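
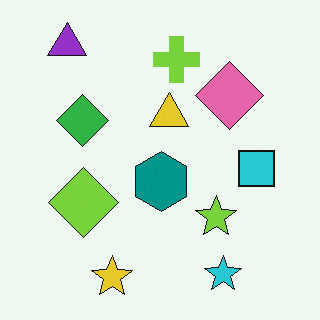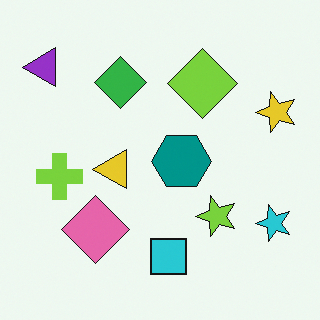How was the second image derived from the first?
The transformation is: transposed (reflected across the top-left ↔ bottom-right diagonal).

Shapes have swapped their row and column positions — what was in the top-right is now in the bottom-left — a diagonal reflection.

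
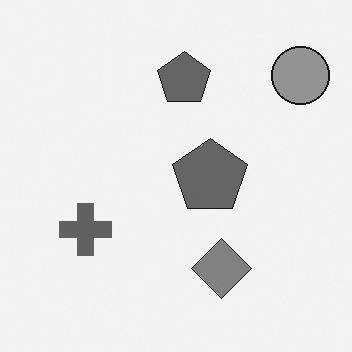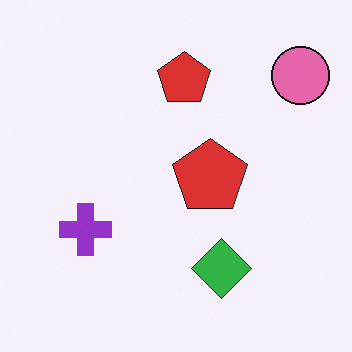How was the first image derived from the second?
It was converted to grayscale.

All color is removed — every shape is now a shade of grey.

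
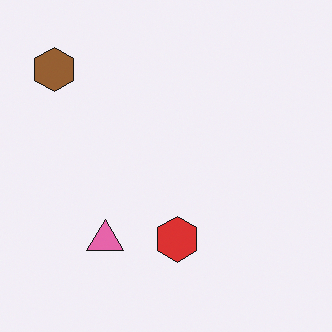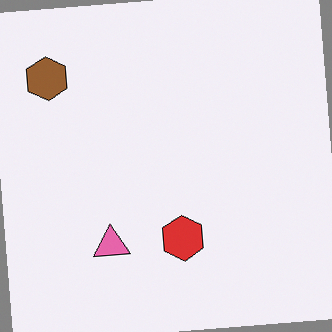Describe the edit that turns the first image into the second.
It was rotated counter-clockwise by a small amount.

Every shape is tilted by the same angle and the image corners show triangular fill wedges — a whole-image rotation by a non-right angle.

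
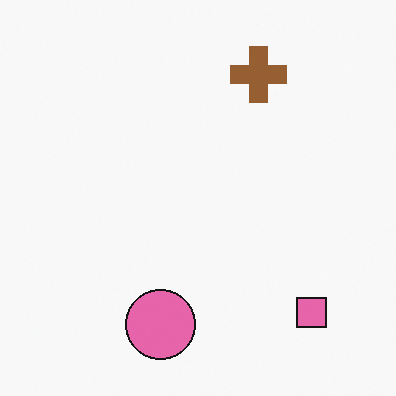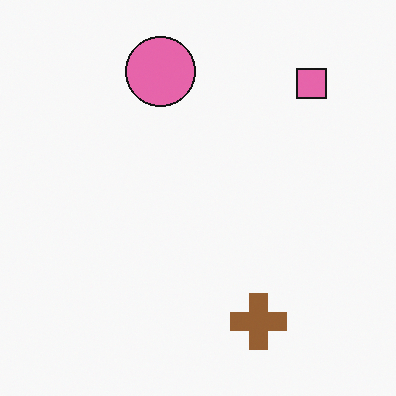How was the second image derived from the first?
The image was flipped vertically (top ↔ bottom).

The pink circle is in the bottom of the first image and the top of the second — shapes on opposite sides of the horizontal midline have swapped in a mirror flip.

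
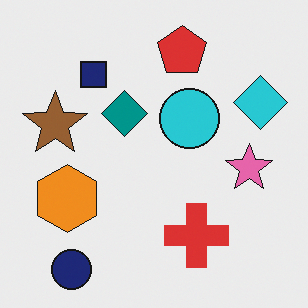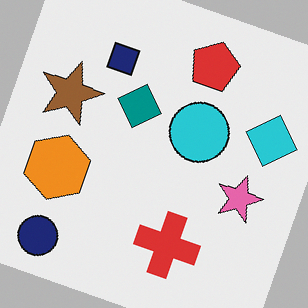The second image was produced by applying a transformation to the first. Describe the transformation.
It was rotated clockwise by a clearly visible amount.

Every shape is tilted by the same angle and the image corners show triangular fill wedges — a whole-image rotation by a non-right angle.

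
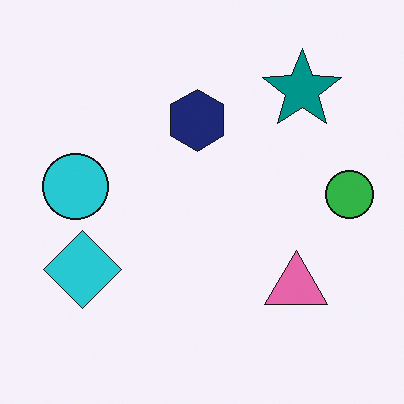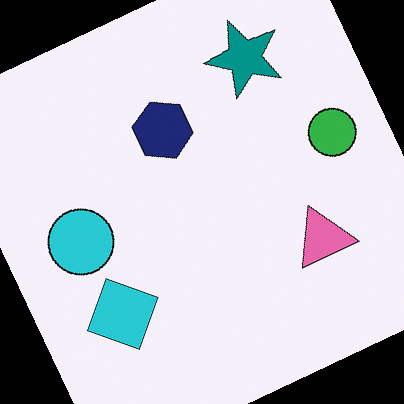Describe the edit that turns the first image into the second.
The transformation is: rotated counter-clockwise by a clearly visible amount.

Every shape is tilted by the same angle and the image corners show triangular fill wedges — a whole-image rotation by a non-right angle.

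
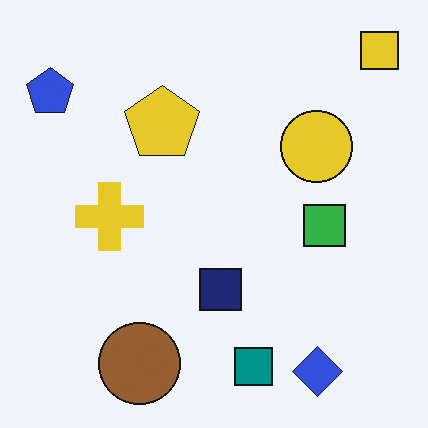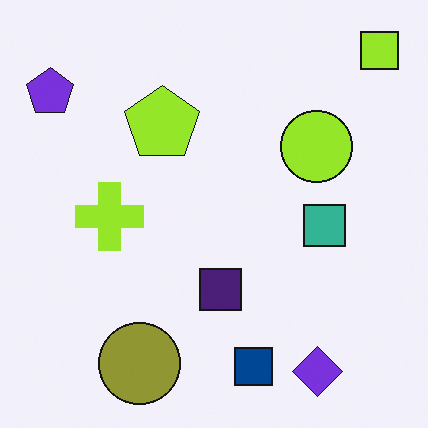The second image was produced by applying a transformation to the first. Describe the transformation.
Hue-shifted slightly.

Every shape's color has rotated by the same amount around the hue wheel — a uniform hue shift.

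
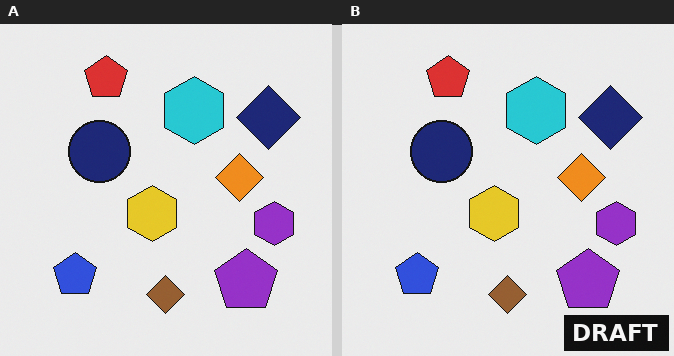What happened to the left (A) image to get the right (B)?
The right (B) image is the left (A) watermarked with the text "DRAFT" in the lower-right corner.

A dark label reading "DRAFT" appears in the lower-right corner.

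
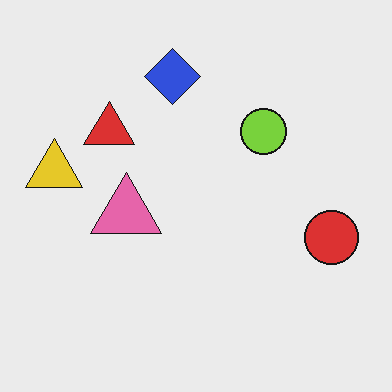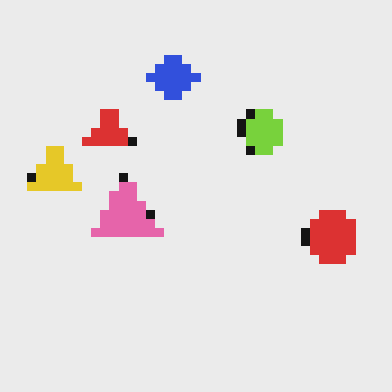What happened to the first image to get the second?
The second image is the first coarsely pixelated.

Shapes are reduced to large square blocks; fine edges and outlines are lost — a downscale-then-upscale (mosaic) effect.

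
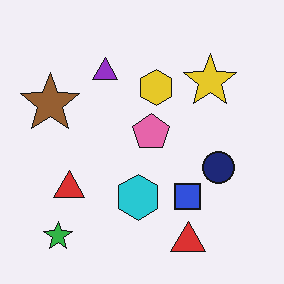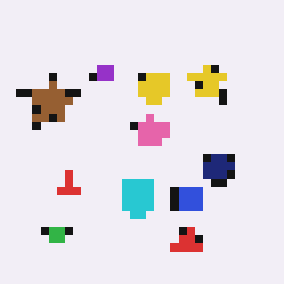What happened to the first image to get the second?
The image was moderately pixelated.

Shapes are reduced to large square blocks; fine edges and outlines are lost — a downscale-then-upscale (mosaic) effect.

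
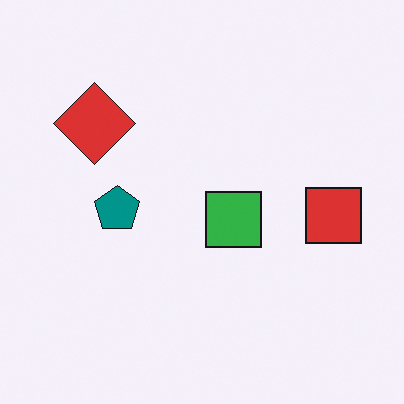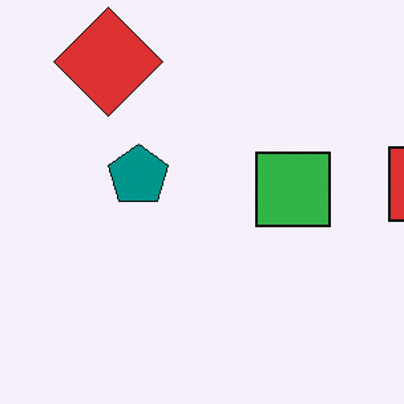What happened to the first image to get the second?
The image was cropped slightly and scaled back up.

The visible shapes are larger and the field of view is narrower; shapes near the original edges may be partly or wholly outside the frame — a crop-and-rescale.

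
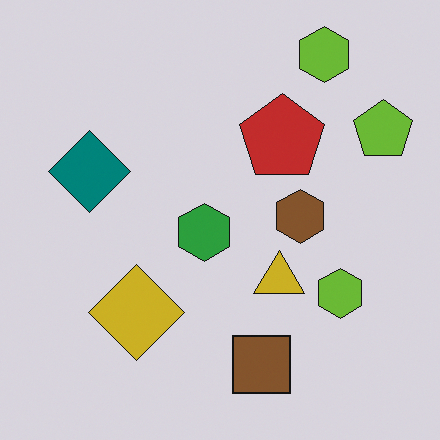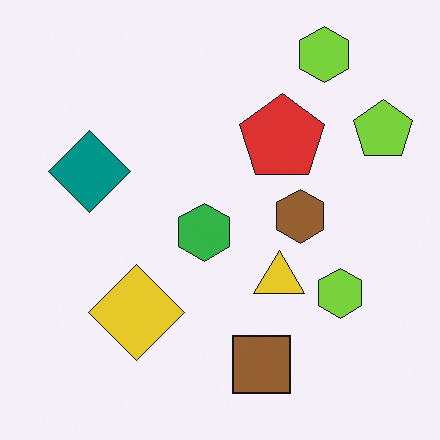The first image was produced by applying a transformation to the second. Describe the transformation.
It was slightly darkened.

Every pixel — background and shapes alike — is uniformly darkened.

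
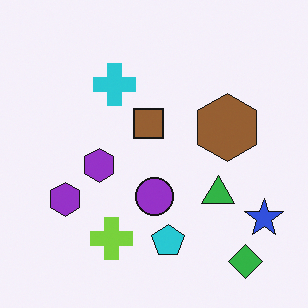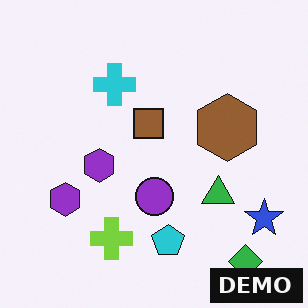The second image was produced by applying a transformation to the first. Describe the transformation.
The image was watermarked with the text "DEMO" in the lower-right corner.

A dark label reading "DEMO" appears in the lower-right corner.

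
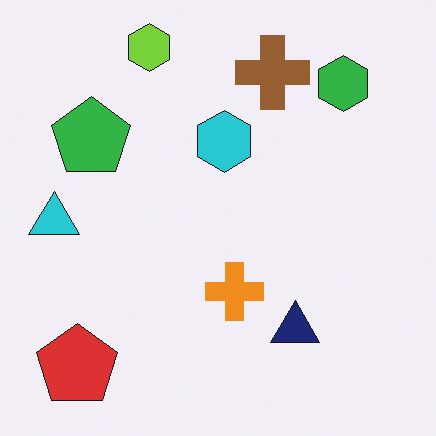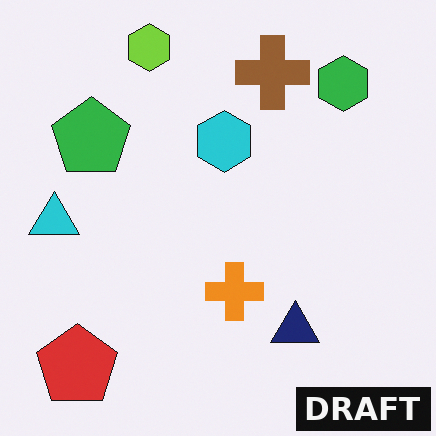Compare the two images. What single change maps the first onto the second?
The second image is the first watermarked with the text "DRAFT" in the lower-right corner.

A dark label reading "DRAFT" appears in the lower-right corner.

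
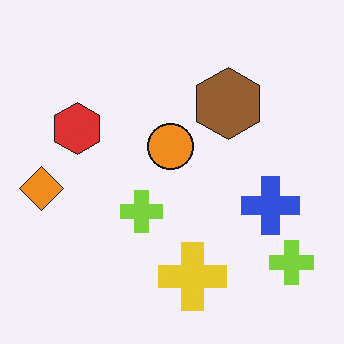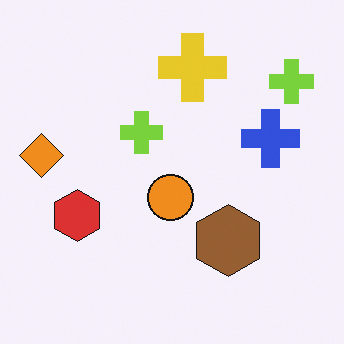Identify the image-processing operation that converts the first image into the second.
Flipped vertically (top ↔ bottom).

The yellow cross is in the bottom of the first image and the top of the second — shapes on opposite sides of the horizontal midline have swapped in a mirror flip.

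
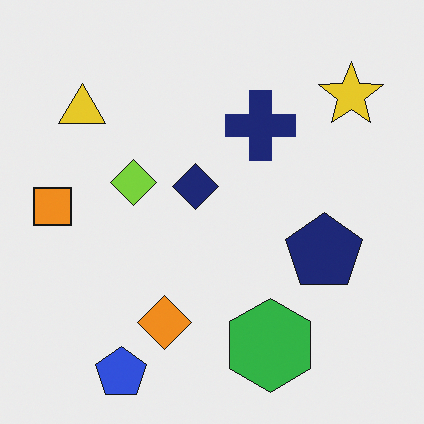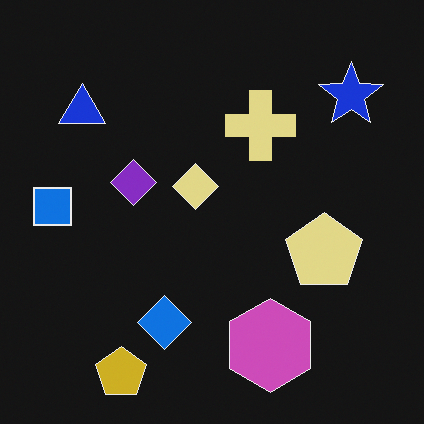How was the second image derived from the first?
The image was color-inverted (negative).

The light background has become dark and every shape's color is its complement — a photographic negative.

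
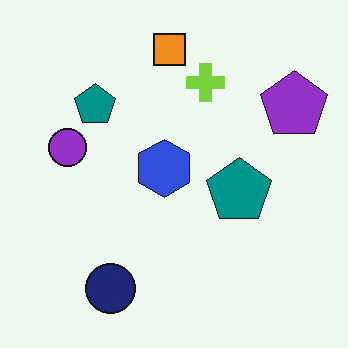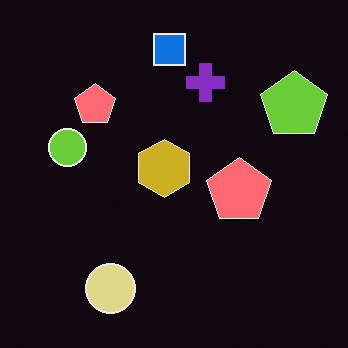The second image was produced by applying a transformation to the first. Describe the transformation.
The image was color-inverted (negative).

The light background has become dark and every shape's color is its complement — a photographic negative.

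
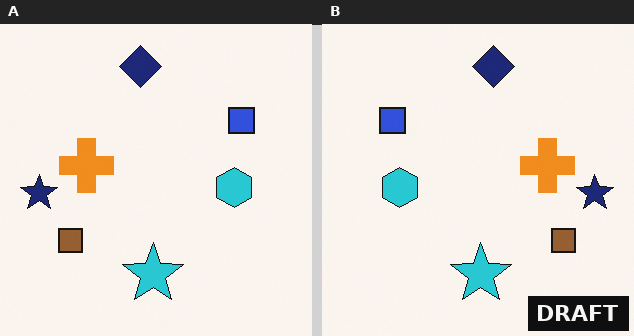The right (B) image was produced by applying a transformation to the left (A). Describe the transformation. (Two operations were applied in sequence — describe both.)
Flipped horizontally (left ↔ right), then watermarked with the text "DRAFT" in the lower-right corner.

The navy star is in the left of the left (A) image and the right of the right (B) — shapes on opposite sides of the vertical midline have swapped in a mirror flip. A dark label reading "DRAFT" appears in the lower-right corner.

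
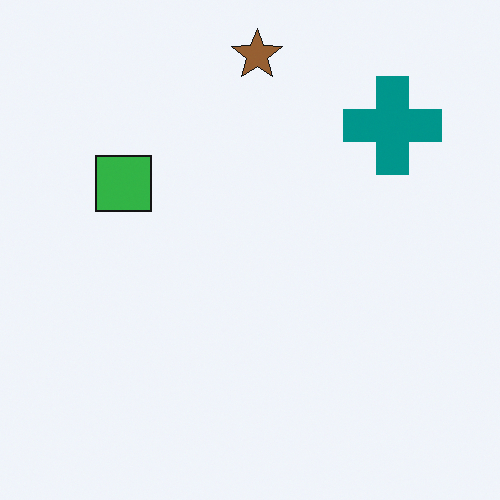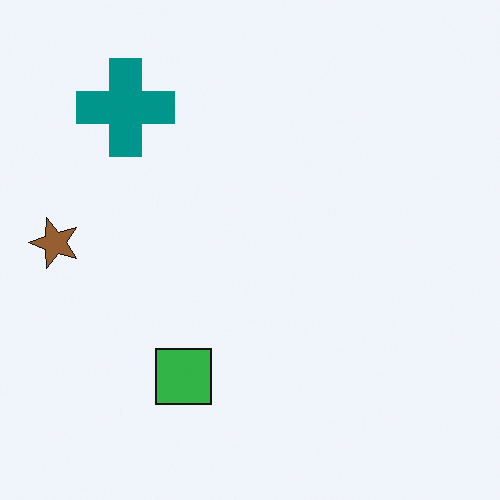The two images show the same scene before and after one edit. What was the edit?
The transformation is: rotated 90° counter-clockwise.

The brown star sits in the top of the first image and the left of the second — consistent with a whole-image 90° counter-clockwise rotation.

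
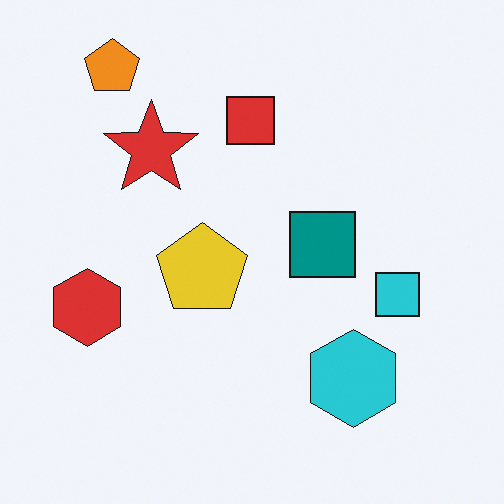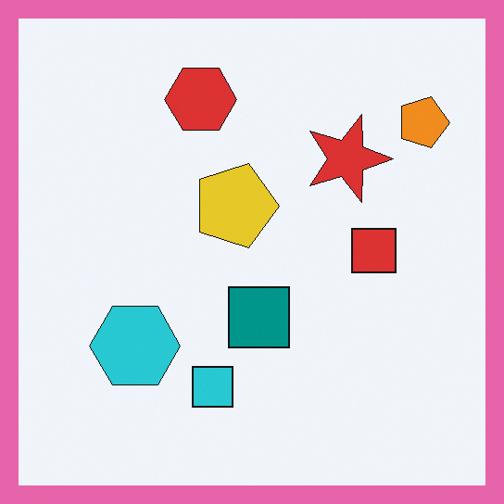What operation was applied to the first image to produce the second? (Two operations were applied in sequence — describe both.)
The transformation is: rotated 90° clockwise, then framed with a pink border.

The orange pentagon sits in the top-left of the first image and the top-right of the second — consistent with a whole-image 90° clockwise rotation. A solid pink frame runs around the edge of the second image, with the content slightly shrunk inside it.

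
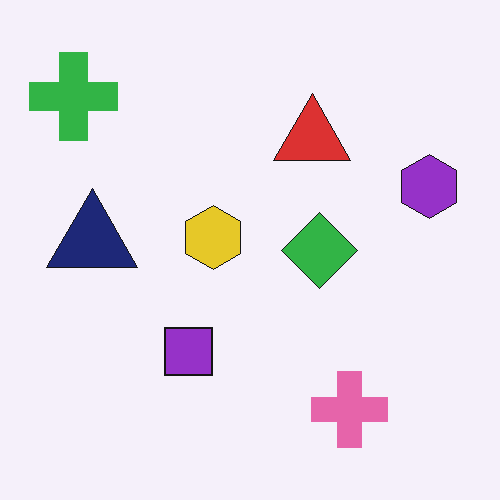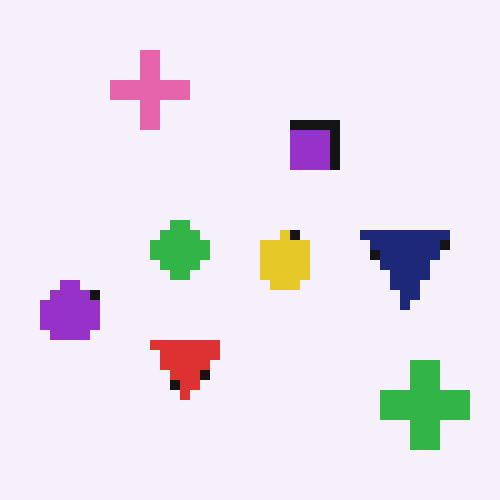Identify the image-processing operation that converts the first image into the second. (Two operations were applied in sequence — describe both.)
The second image is the first rotated 180°, then heavily pixelated into large blocks.

The green cross sits in the top-left of the first image and the bottom-right of the second — consistent with a whole-image 180° rotation. Shapes are reduced to large square blocks; fine edges and outlines are lost — a downscale-then-upscale (mosaic) effect.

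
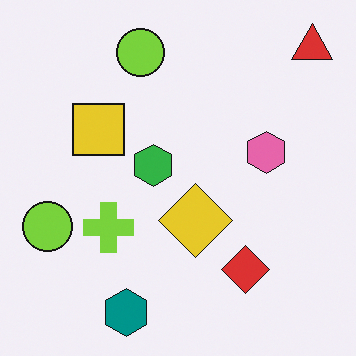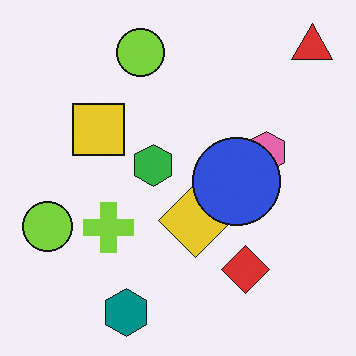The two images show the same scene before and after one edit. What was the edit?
The second image is the first overlaid with an additional blue circle.

A blue circle appears in the second image that is absent from the first.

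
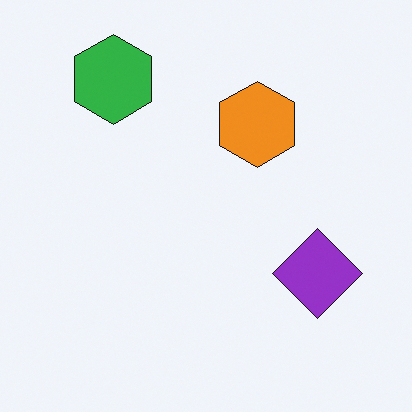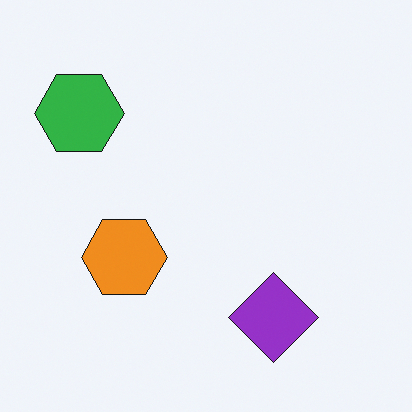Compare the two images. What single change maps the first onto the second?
The transformation is: transposed (reflected across the top-left ↔ bottom-right diagonal).

Shapes have swapped their row and column positions — what was in the top-right is now in the bottom-left — a diagonal reflection.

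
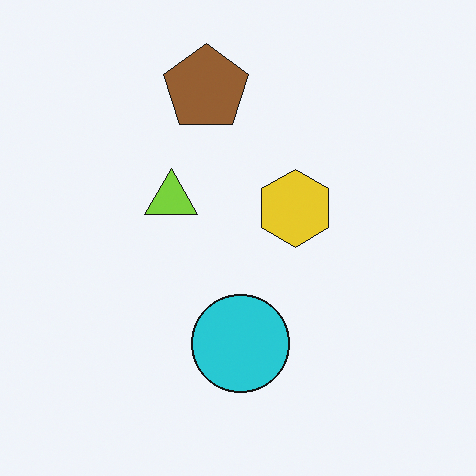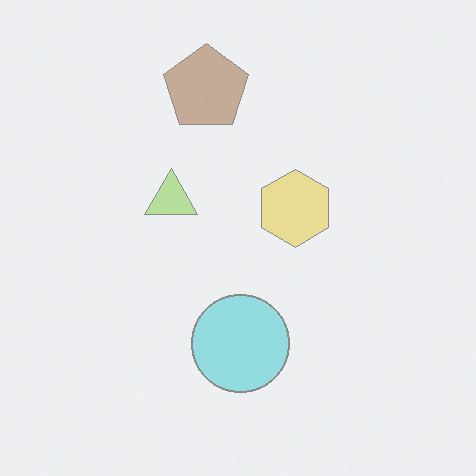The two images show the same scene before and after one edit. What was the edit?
The image was given much lower contrast.

Tones are pushed toward mid-grey across the whole image — a global contrast change.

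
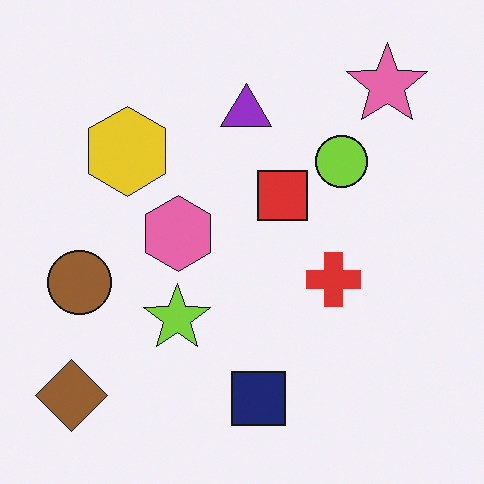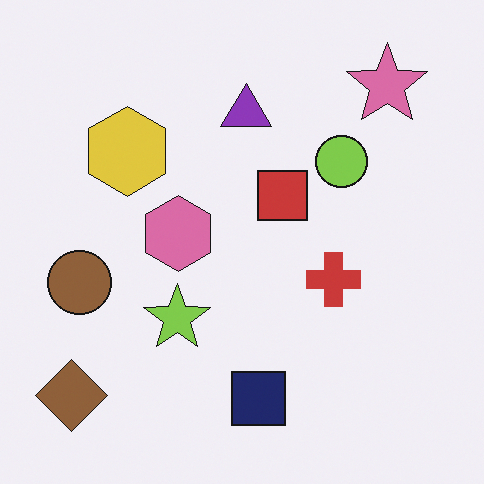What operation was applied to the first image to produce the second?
The image was slightly desaturated.

All colors are more muted and greyish — a global saturation change.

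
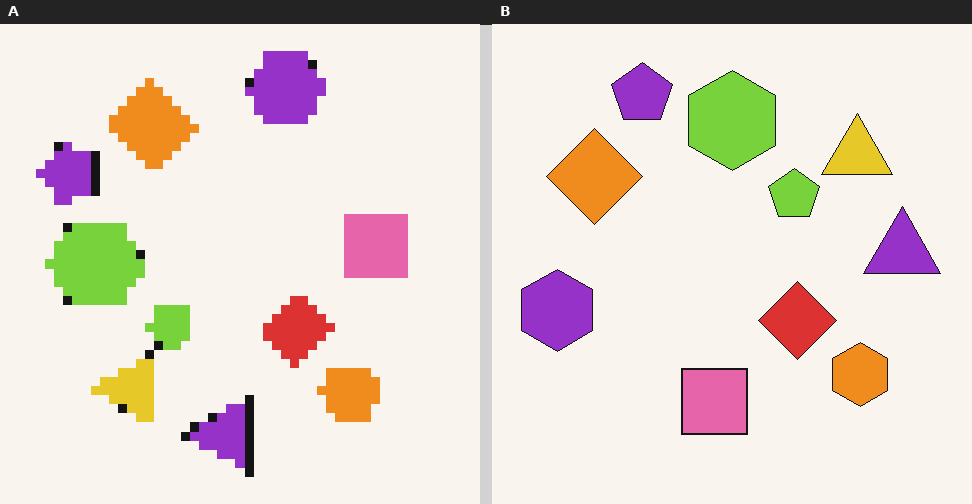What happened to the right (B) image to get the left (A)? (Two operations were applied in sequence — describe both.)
The image was transposed (reflected across the top-left ↔ bottom-right diagonal), then heavily pixelated into large blocks.

Shapes have swapped their row and column positions — what was in the top-right is now in the bottom-left — a diagonal reflection. Shapes are reduced to large square blocks; fine edges and outlines are lost — a downscale-then-upscale (mosaic) effect.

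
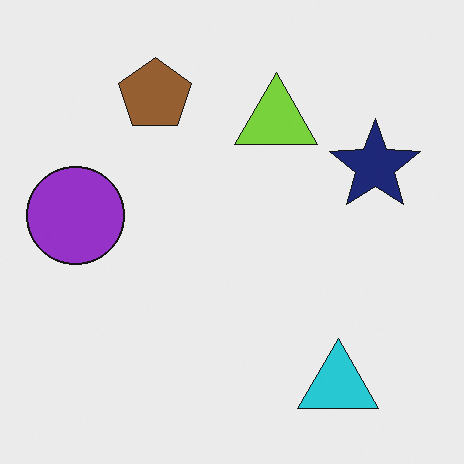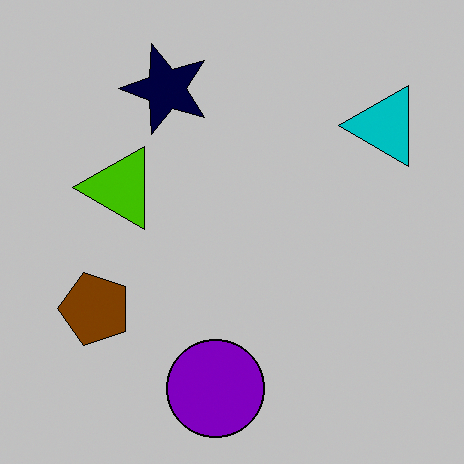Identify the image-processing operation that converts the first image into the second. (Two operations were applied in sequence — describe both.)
The second image is the first heavily posterized to just a handful of flat colors, then rotated 90° counter-clockwise.

Each flat color has snapped to a coarser quantized level — most visibly, the near-white background has dropped to a flat grey. The cyan triangle sits in the bottom-right of the first image and the top-right of the second — consistent with a whole-image 90° counter-clockwise rotation.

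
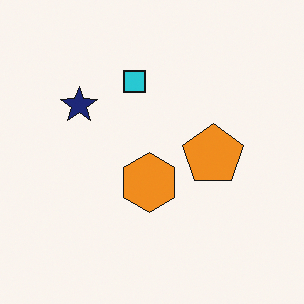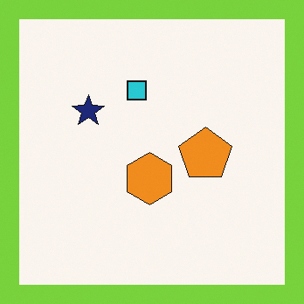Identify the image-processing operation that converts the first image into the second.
The second image is the first framed with a lime border.

A solid lime frame runs around the edge of the second image, with the content slightly shrunk inside it.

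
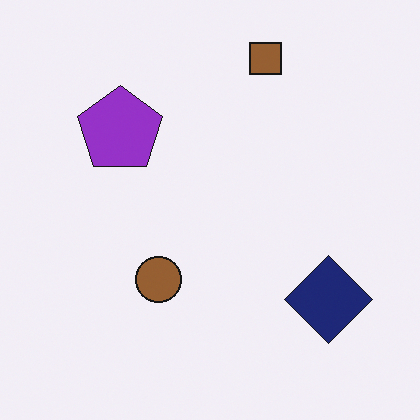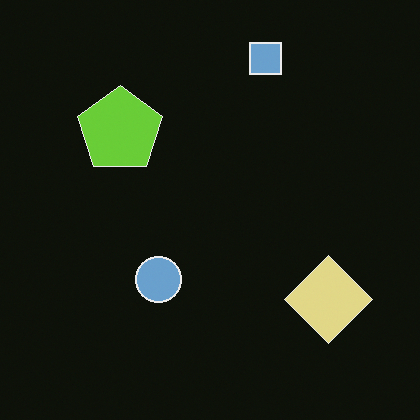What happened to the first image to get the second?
It was color-inverted (negative).

The light background has become dark and every shape's color is its complement — a photographic negative.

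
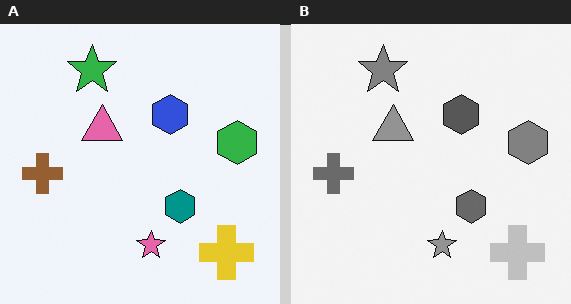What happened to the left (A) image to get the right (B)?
The transformation is: converted to grayscale.

All color is removed — every shape is now a shade of grey.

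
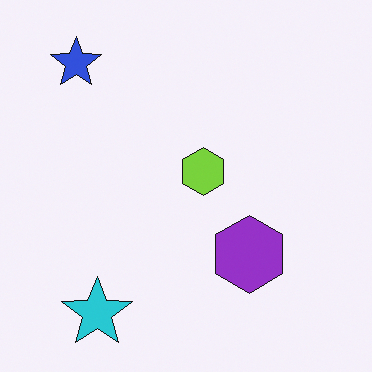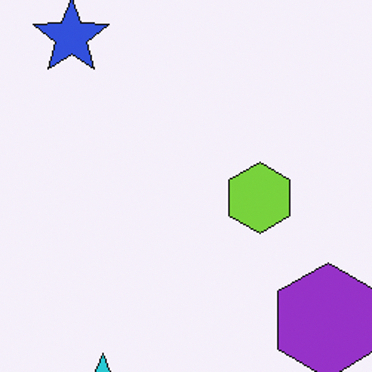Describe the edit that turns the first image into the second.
It was cropped slightly and scaled back up.

The visible shapes are larger and the field of view is narrower; shapes near the original edges may be partly or wholly outside the frame — a crop-and-rescale.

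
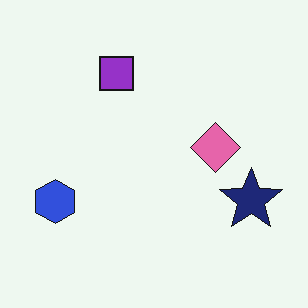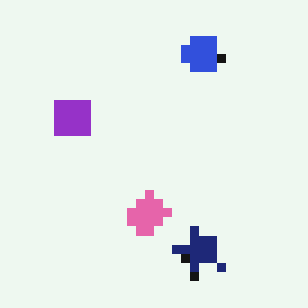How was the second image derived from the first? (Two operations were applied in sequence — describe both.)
It was transposed (reflected across the top-left ↔ bottom-right diagonal), then heavily pixelated into large blocks.

Shapes have swapped their row and column positions — what was in the top-right is now in the bottom-left — a diagonal reflection. Shapes are reduced to large square blocks; fine edges and outlines are lost — a downscale-then-upscale (mosaic) effect.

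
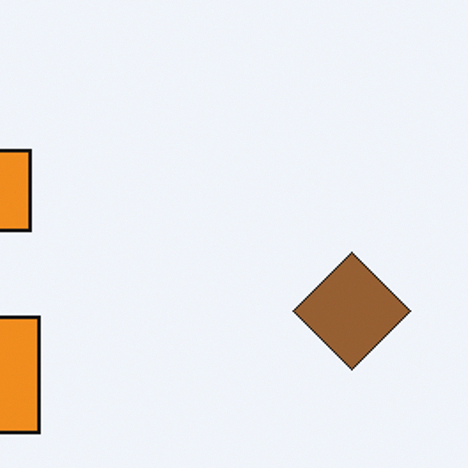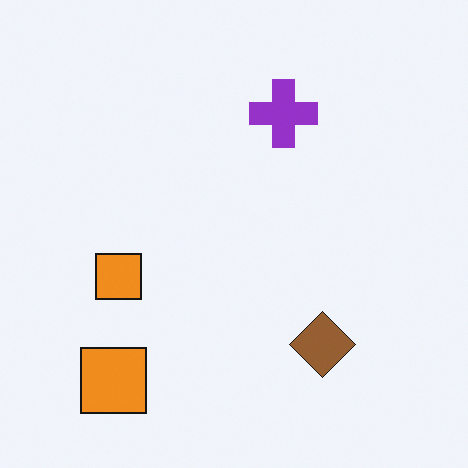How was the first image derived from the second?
Cropped to a noticeably smaller region and rescaled.

The visible shapes are larger and the field of view is narrower; shapes near the original edges may be partly or wholly outside the frame — a crop-and-rescale.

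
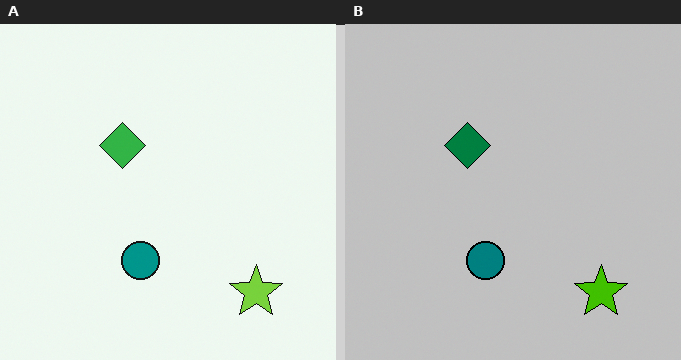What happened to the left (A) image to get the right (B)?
Aggressively posterized.

Each flat color has snapped to a coarser quantized level — most visibly, the near-white background has dropped to a flat grey.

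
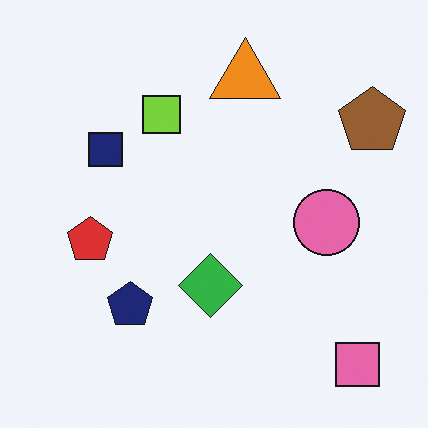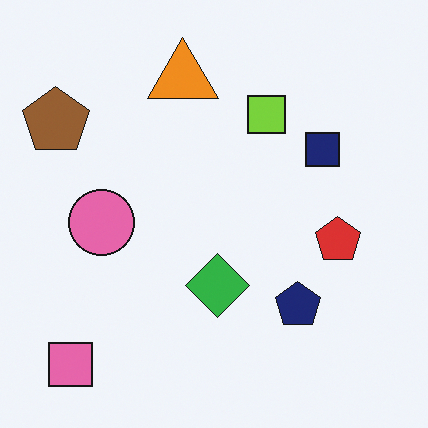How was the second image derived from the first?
It was flipped horizontally (left ↔ right).

The brown pentagon is in the top-right of the first image and the top-left of the second — shapes on opposite sides of the vertical midline have swapped in a mirror flip.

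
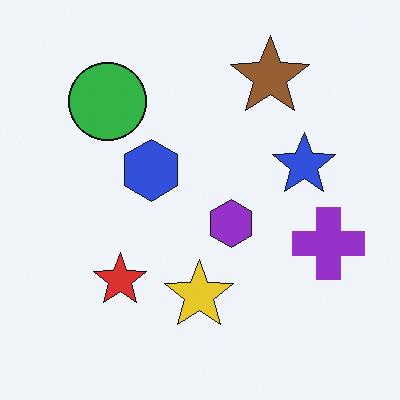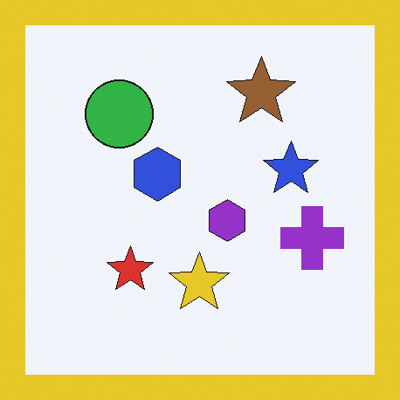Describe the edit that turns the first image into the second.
It was framed with a yellow border.

A solid yellow frame runs around the edge of the second image, with the content slightly shrunk inside it.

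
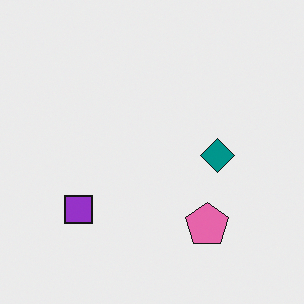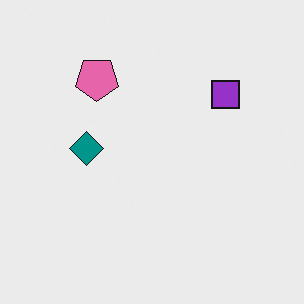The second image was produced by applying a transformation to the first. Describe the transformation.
Rotated 180°.

The purple square sits in the bottom-left of the first image and the top-right of the second — consistent with a whole-image 180° rotation.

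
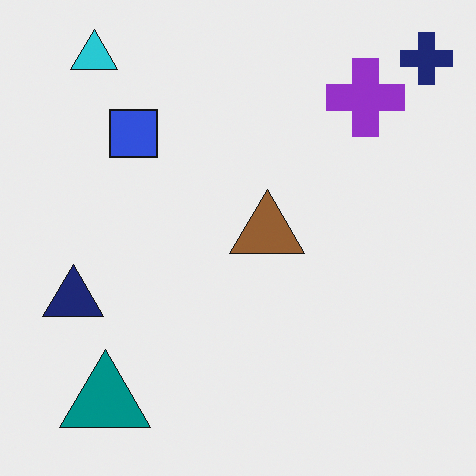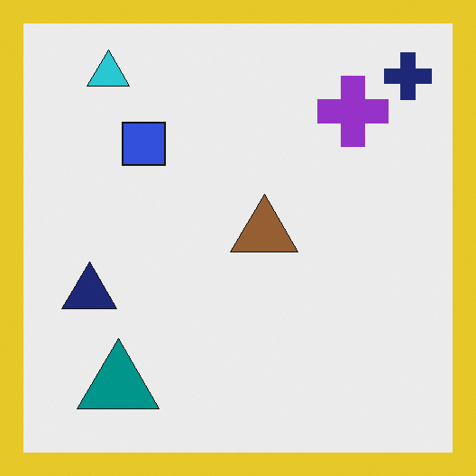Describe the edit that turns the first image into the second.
Framed with a yellow border.

A solid yellow frame runs around the edge of the second image, with the content slightly shrunk inside it.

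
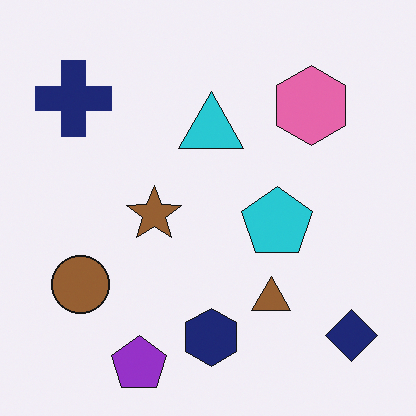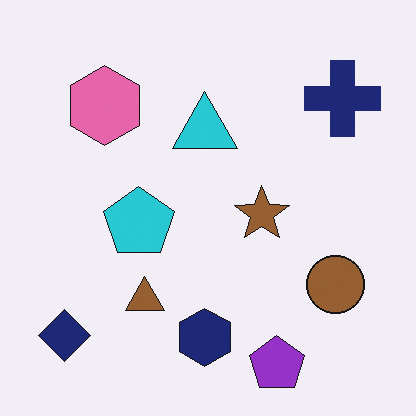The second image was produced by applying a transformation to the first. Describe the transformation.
Flipped horizontally (left ↔ right).

The navy diamond is in the bottom-right of the first image and the bottom-left of the second — shapes on opposite sides of the vertical midline have swapped in a mirror flip.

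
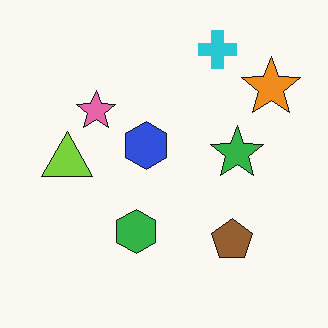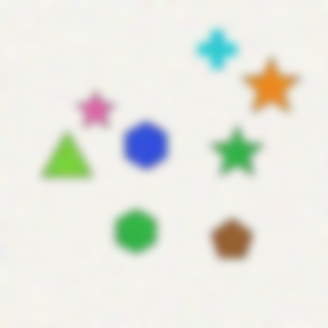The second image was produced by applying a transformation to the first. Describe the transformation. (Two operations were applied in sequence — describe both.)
It was degraded with moderate additive noise, then moderately blurred.

Random speckle covers the whole image, including the flat background. Shape edges and outlines are uniformly softened across the whole image.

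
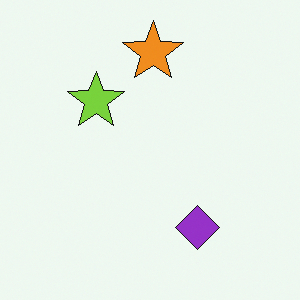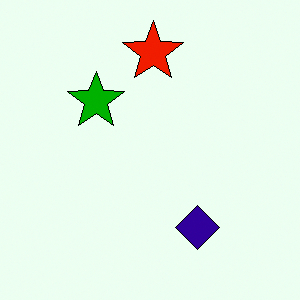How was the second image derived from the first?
The image was given much higher contrast.

Tones are pushed away from mid-grey across the whole image — a global contrast change.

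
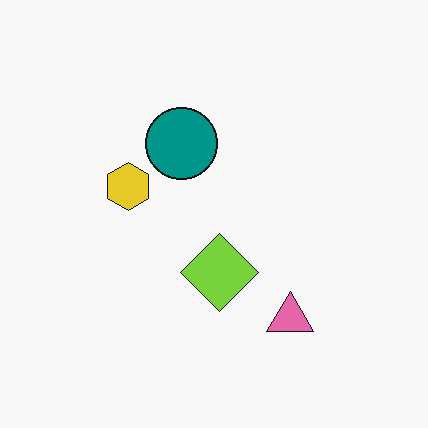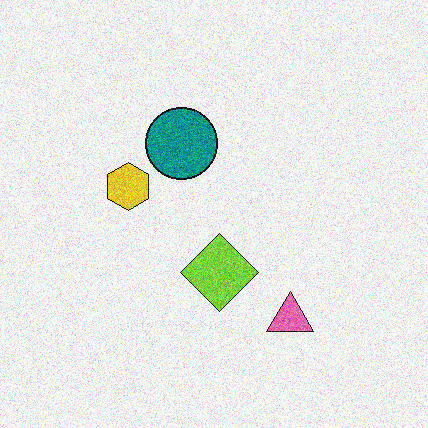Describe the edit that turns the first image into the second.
It was degraded with moderate additive noise.

Random speckle covers the whole image, including the flat background.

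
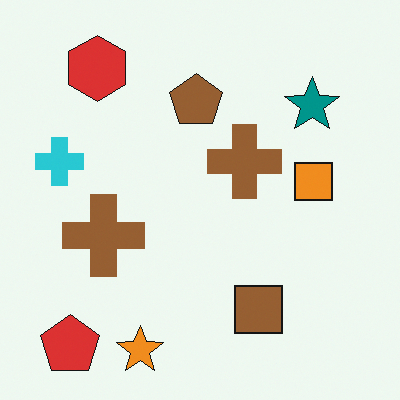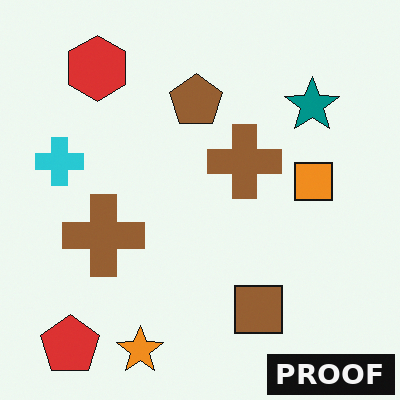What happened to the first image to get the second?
The transformation is: watermarked with the text "PROOF" in the lower-right corner.

A dark label reading "PROOF" appears in the lower-right corner.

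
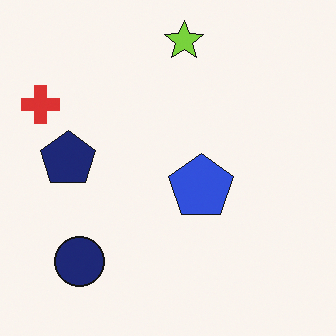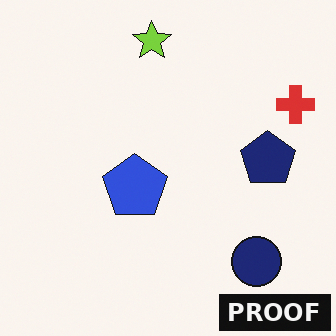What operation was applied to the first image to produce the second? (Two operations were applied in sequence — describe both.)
Flipped horizontally (left ↔ right), then watermarked with the text "PROOF" in the lower-right corner.

The red cross is in the top-left of the first image and the top-right of the second — shapes on opposite sides of the vertical midline have swapped in a mirror flip. A dark label reading "PROOF" appears in the lower-right corner.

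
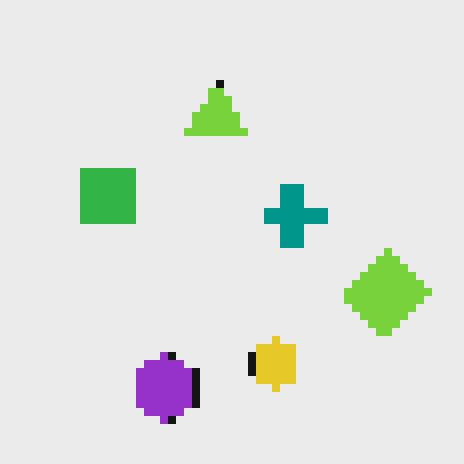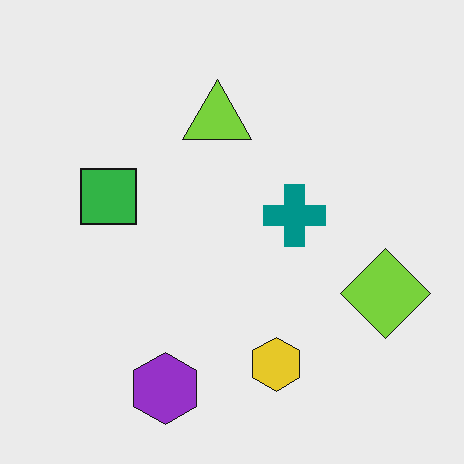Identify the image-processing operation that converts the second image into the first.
Pixelated into visible square blocks.

Shapes are reduced to large square blocks; fine edges and outlines are lost — a downscale-then-upscale (mosaic) effect.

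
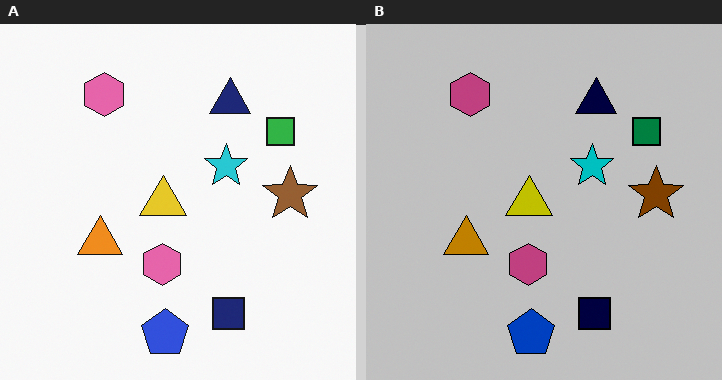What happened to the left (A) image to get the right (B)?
The right (B) image is the left (A) aggressively posterized.

Each flat color has snapped to a coarser quantized level — most visibly, the near-white background has dropped to a flat grey.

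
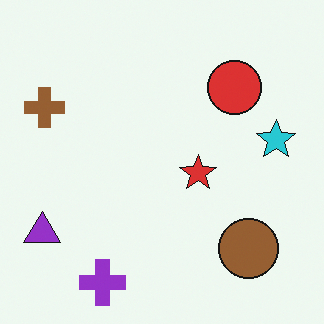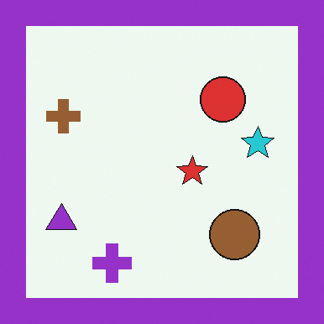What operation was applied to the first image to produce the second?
This is the original image framed with a purple border.

A solid purple frame runs around the edge of the second image, with the content slightly shrunk inside it.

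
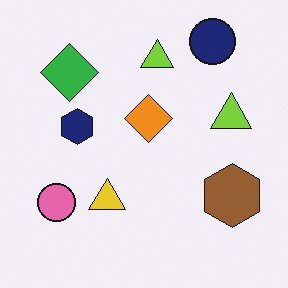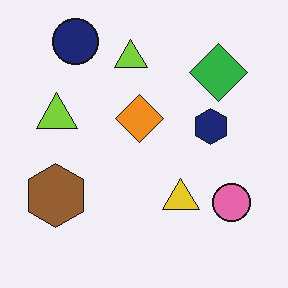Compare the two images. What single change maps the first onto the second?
The second image is the first flipped horizontally (left ↔ right).

The pink circle is in the bottom-left of the first image and the bottom-right of the second — shapes on opposite sides of the vertical midline have swapped in a mirror flip.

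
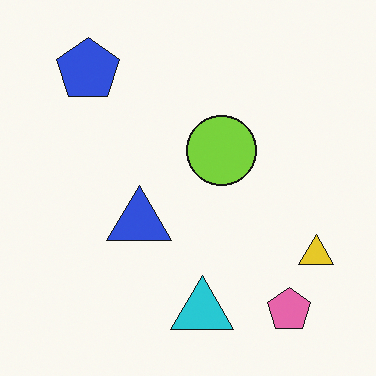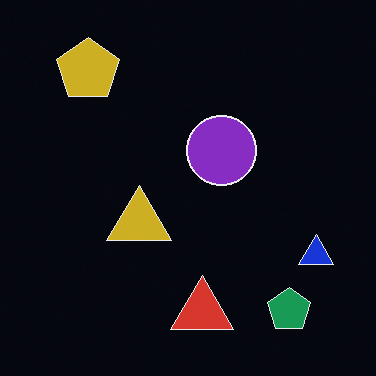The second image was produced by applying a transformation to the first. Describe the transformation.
Color-inverted (negative).

The light background has become dark and every shape's color is its complement — a photographic negative.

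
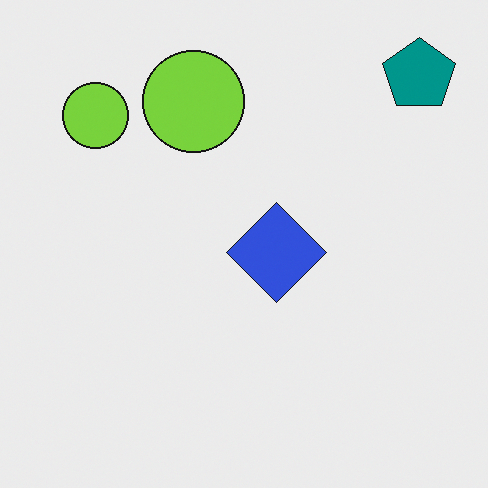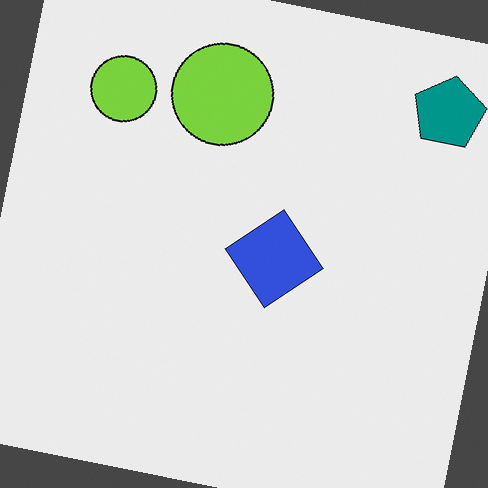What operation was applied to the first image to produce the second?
The transformation is: rotated clockwise by a few degrees.

Every shape is tilted by the same angle and the image corners show triangular fill wedges — a whole-image rotation by a non-right angle.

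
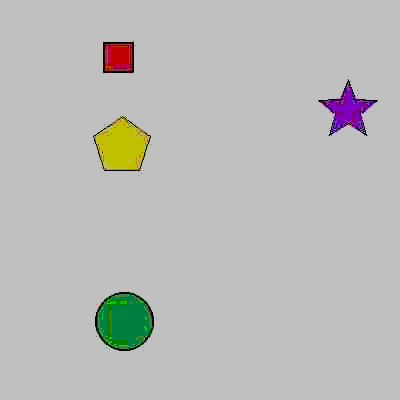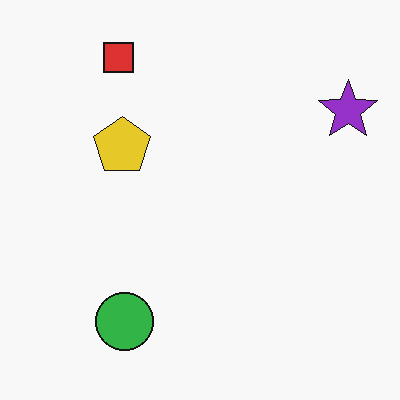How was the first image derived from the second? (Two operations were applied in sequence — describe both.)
The transformation is: degraded with heavy JPEG compression, then heavily posterized to just a handful of flat colors.

Blocky 8×8 compression artifacts appear around shape edges and the flat background shows ringing — characteristic JPEG degradation. Each flat color has snapped to a coarser quantized level — most visibly, the near-white background has dropped to a flat grey.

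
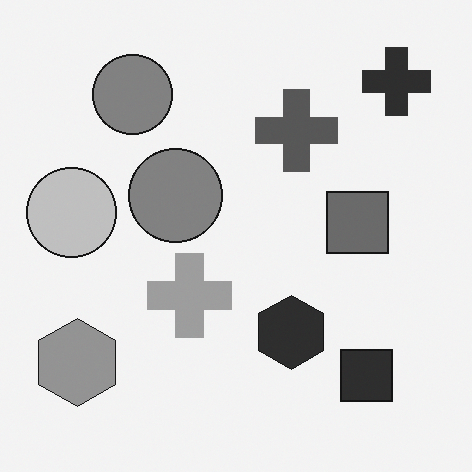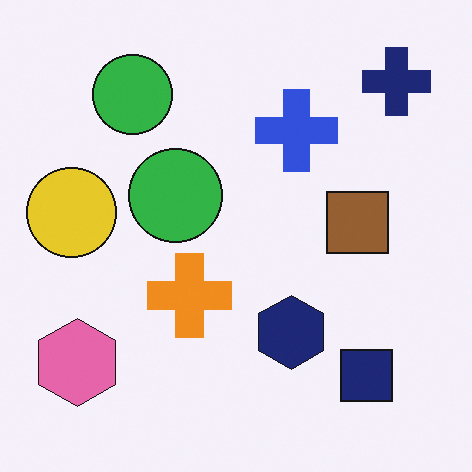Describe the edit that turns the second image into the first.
It was converted to grayscale.

All color is removed — every shape is now a shade of grey.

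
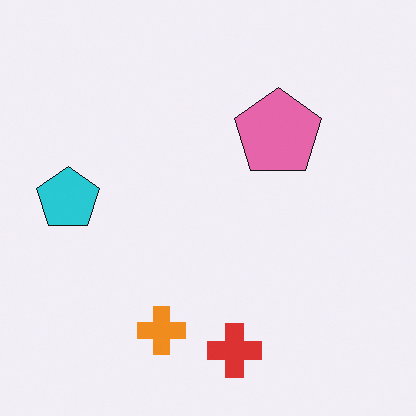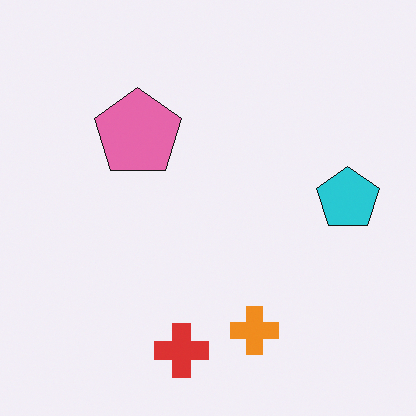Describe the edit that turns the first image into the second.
It was flipped horizontally (left ↔ right).

The cyan pentagon is in the left of the first image and the right of the second — shapes on opposite sides of the vertical midline have swapped in a mirror flip.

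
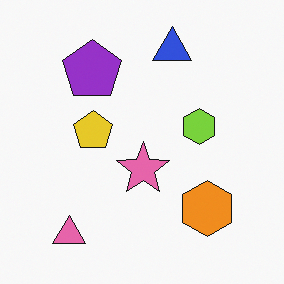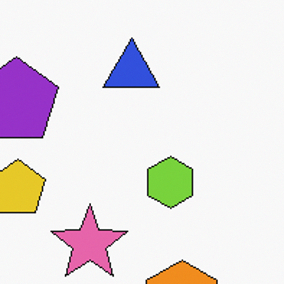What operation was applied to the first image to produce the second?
It was cropped to a modestly smaller region and rescaled.

The visible shapes are larger and the field of view is narrower; shapes near the original edges may be partly or wholly outside the frame — a crop-and-rescale.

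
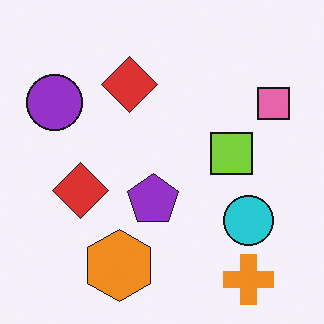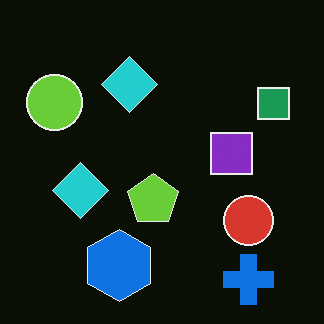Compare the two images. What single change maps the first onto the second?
Color-inverted (negative).

The light background has become dark and every shape's color is its complement — a photographic negative.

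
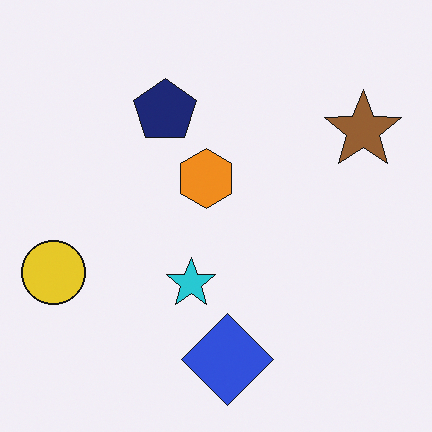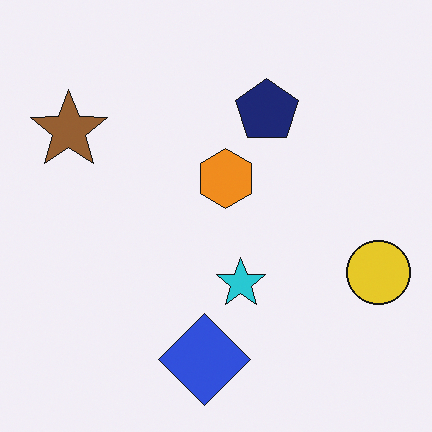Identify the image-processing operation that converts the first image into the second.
It was flipped horizontally (left ↔ right).

The yellow circle is in the left of the first image and the right of the second — shapes on opposite sides of the vertical midline have swapped in a mirror flip.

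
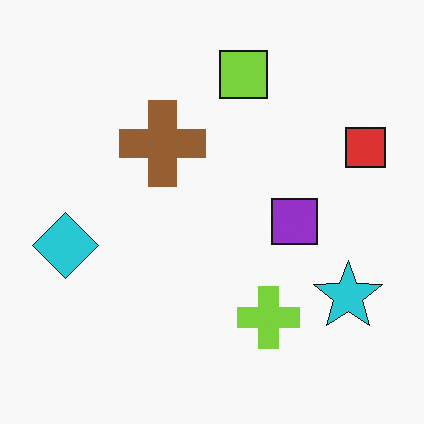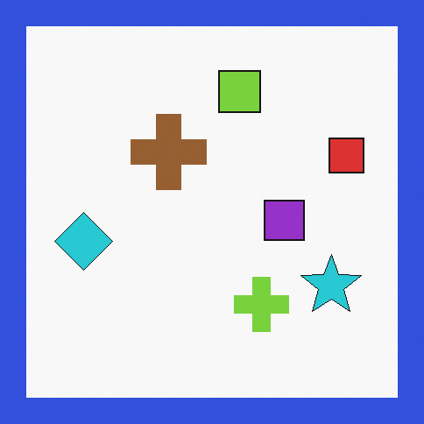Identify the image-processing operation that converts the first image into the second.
The image was framed with a blue border.

A solid blue frame runs around the edge of the second image, with the content slightly shrunk inside it.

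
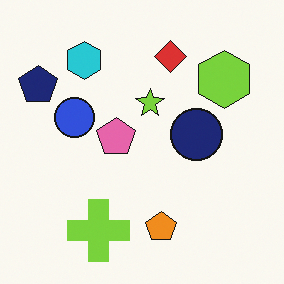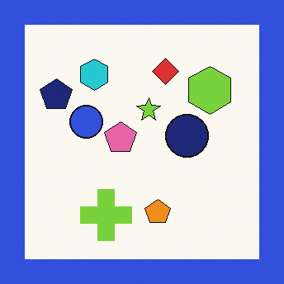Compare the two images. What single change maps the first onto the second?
It was framed with a blue border.

A solid blue frame runs around the edge of the second image, with the content slightly shrunk inside it.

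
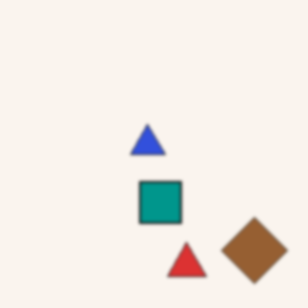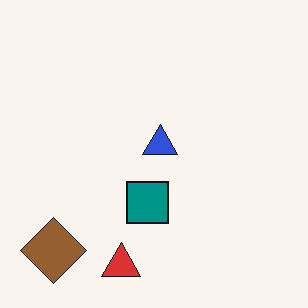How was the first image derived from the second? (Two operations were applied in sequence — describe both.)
It was flipped horizontally (left ↔ right), then given a subtle gaussian blur.

The brown diamond is in the bottom-left of the second image and the bottom-right of the first — shapes on opposite sides of the vertical midline have swapped in a mirror flip. Shape edges and outlines are uniformly softened across the whole image.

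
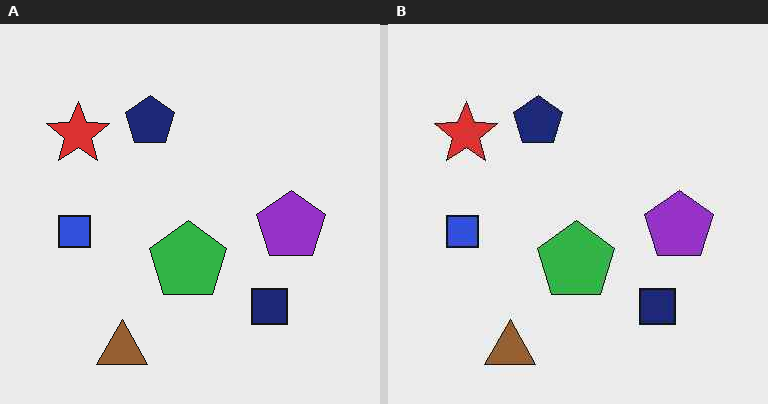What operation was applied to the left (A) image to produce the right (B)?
The image was JPEG-compressed with visible artifacts.

Blocky 8×8 compression artifacts appear around shape edges and the flat background shows ringing — characteristic JPEG degradation.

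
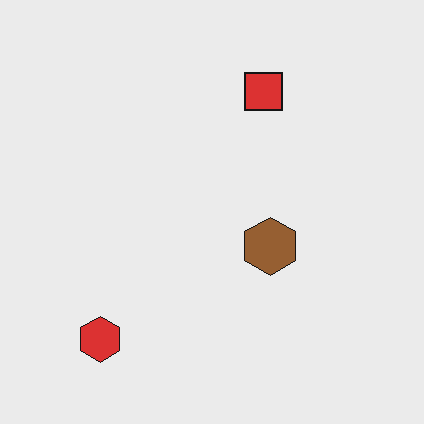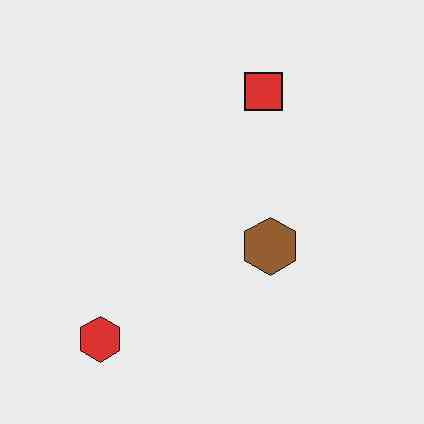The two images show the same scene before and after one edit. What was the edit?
This is the original image given moderate JPEG compression.

Blocky 8×8 compression artifacts appear around shape edges and the flat background shows ringing — characteristic JPEG degradation.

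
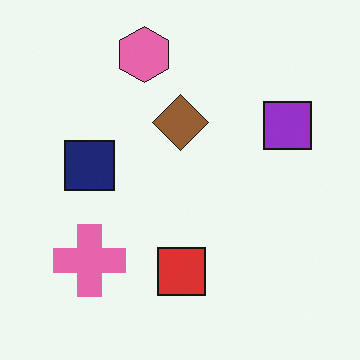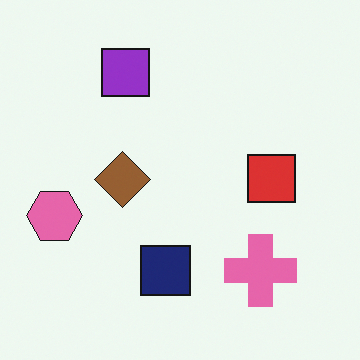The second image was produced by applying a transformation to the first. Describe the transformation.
The image was rotated 90° counter-clockwise.

The pink hexagon sits in the top of the first image and the left of the second — consistent with a whole-image 90° counter-clockwise rotation.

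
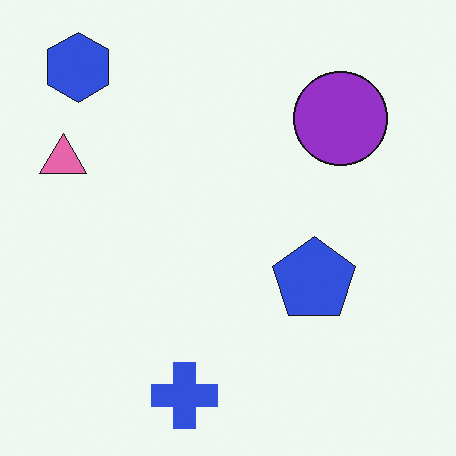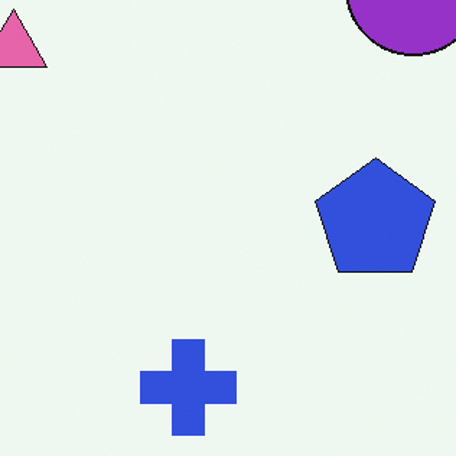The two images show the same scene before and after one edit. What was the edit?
The transformation is: cropped slightly and scaled back up.

The visible shapes are larger and the field of view is narrower; shapes near the original edges may be partly or wholly outside the frame — a crop-and-rescale.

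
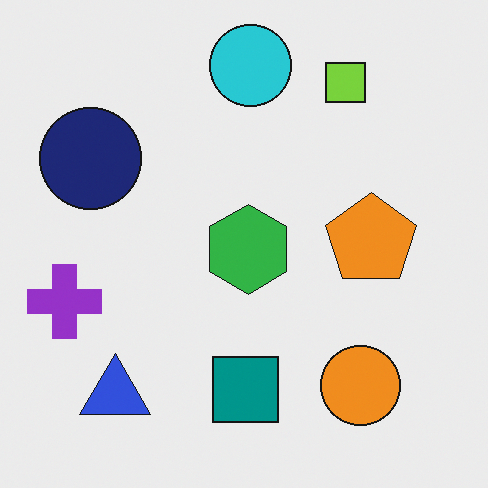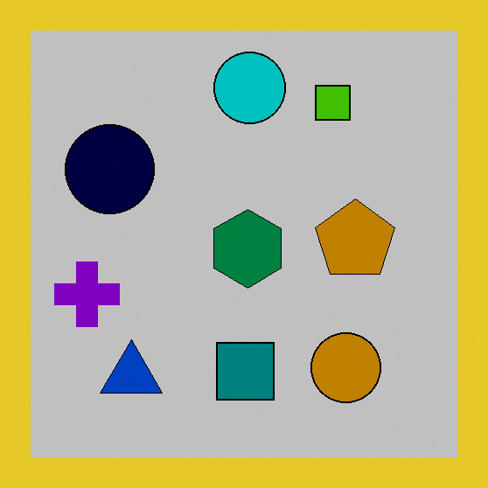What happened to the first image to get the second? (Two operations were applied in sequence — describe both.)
The transformation is: aggressively posterized, then framed with a yellow border.

Each flat color has snapped to a coarser quantized level — most visibly, the near-white background has dropped to a flat grey. A solid yellow frame runs around the edge of the second image, with the content slightly shrunk inside it.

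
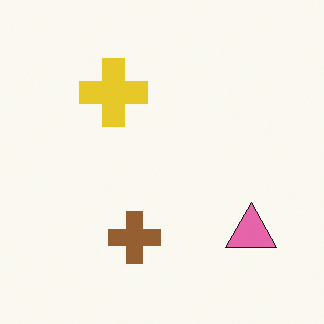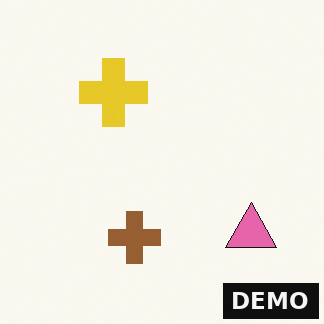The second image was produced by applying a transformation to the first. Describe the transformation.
It was watermarked with the text "DEMO" in the lower-right corner.

A dark label reading "DEMO" appears in the lower-right corner.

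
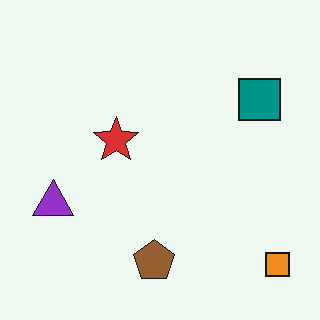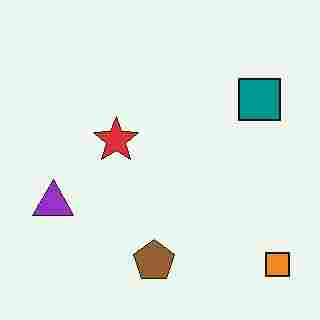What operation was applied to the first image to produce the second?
The second image is the first heavily JPEG-compressed with obvious blocking artifacts.

Blocky 8×8 compression artifacts appear around shape edges and the flat background shows ringing — characteristic JPEG degradation.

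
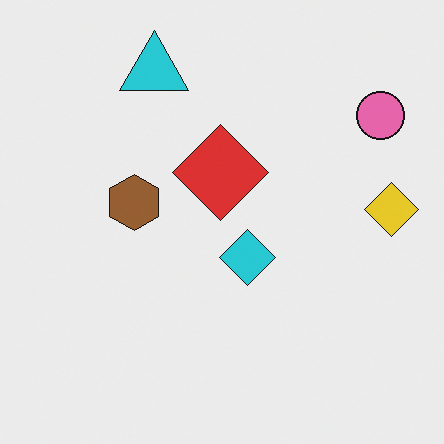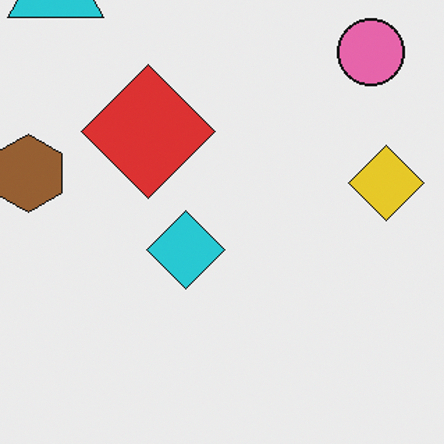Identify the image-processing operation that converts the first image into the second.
It was cropped slightly and scaled back up.

The visible shapes are larger and the field of view is narrower; shapes near the original edges may be partly or wholly outside the frame — a crop-and-rescale.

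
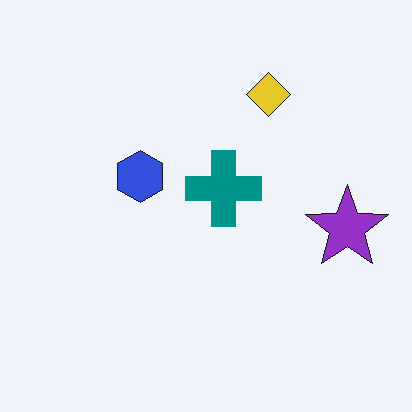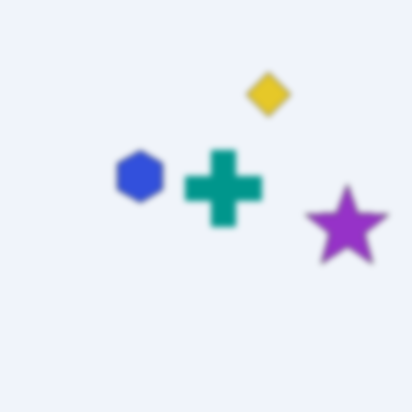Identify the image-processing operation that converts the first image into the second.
The image was noticeably gaussian-blurred.

Shape edges and outlines are uniformly softened across the whole image.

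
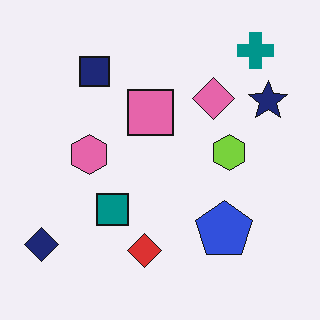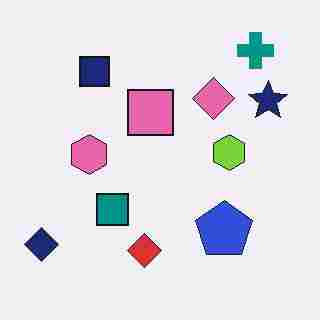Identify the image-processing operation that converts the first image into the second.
This is the original image heavily JPEG-compressed with obvious blocking artifacts.

Blocky 8×8 compression artifacts appear around shape edges and the flat background shows ringing — characteristic JPEG degradation.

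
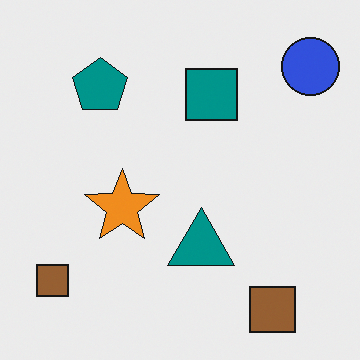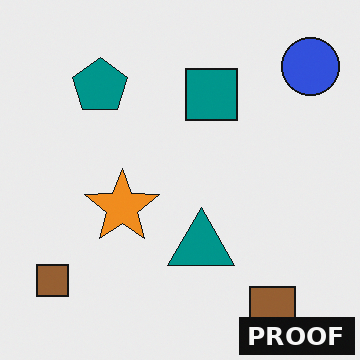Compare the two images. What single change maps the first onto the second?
Watermarked with the text "PROOF" in the lower-right corner.

A dark label reading "PROOF" appears in the lower-right corner.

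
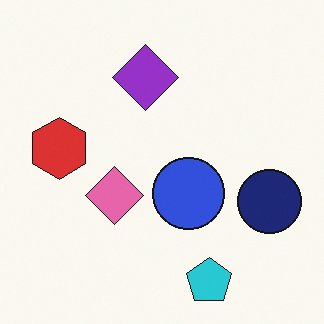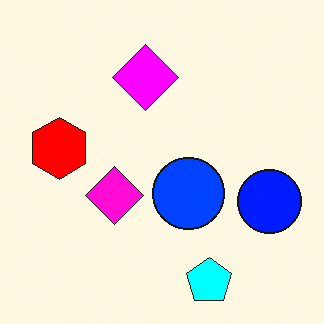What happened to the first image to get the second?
It was made much more vivid (saturation change).

All colors are more vivid — a global saturation change.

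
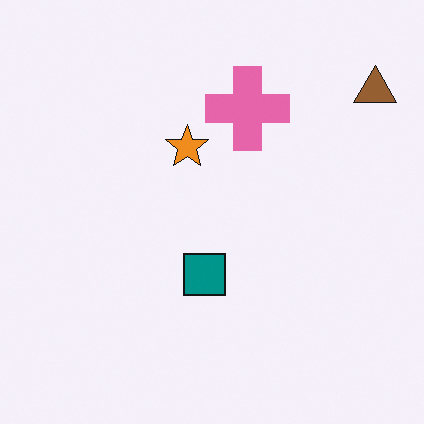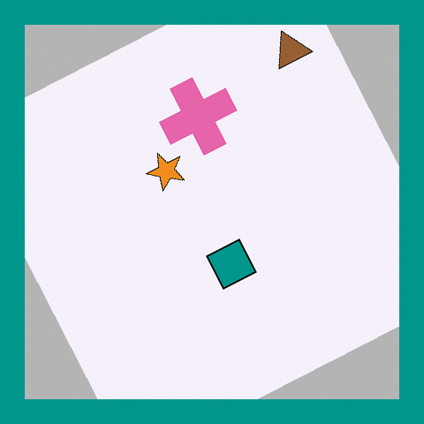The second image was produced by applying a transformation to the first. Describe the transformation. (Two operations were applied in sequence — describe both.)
This is the original image rotated counter-clockwise by a clearly visible amount, then framed with a teal border.

Every shape is tilted by the same angle and the image corners show triangular fill wedges — a whole-image rotation by a non-right angle. A solid teal frame runs around the edge of the second image, with the content slightly shrunk inside it.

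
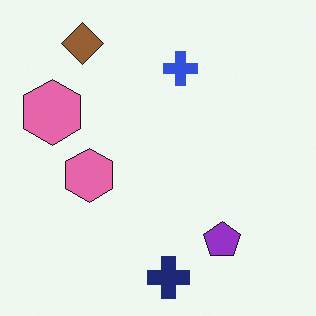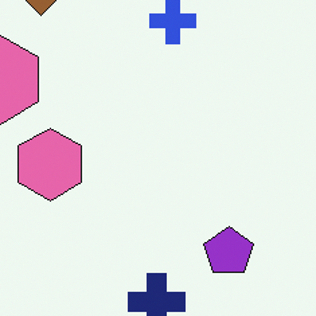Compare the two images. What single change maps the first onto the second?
Cropped slightly and scaled back up.

The visible shapes are larger and the field of view is narrower; shapes near the original edges may be partly or wholly outside the frame — a crop-and-rescale.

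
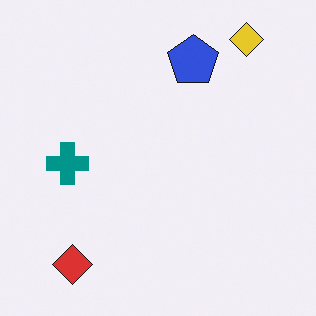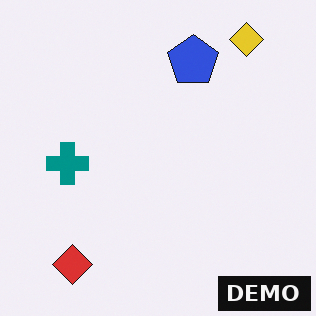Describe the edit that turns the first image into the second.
This is the original image watermarked with the text "DEMO" in the lower-right corner.

A dark label reading "DEMO" appears in the lower-right corner.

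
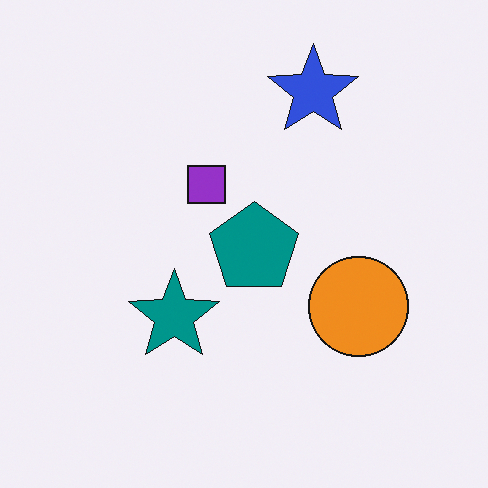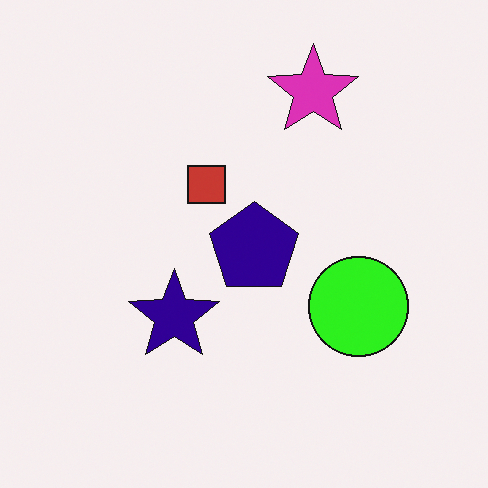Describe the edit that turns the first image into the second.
It was hue-shifted noticeably.

Every shape's color has rotated by the same amount around the hue wheel — a uniform hue shift.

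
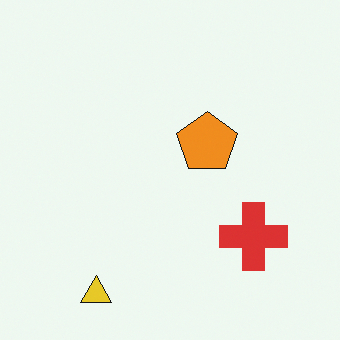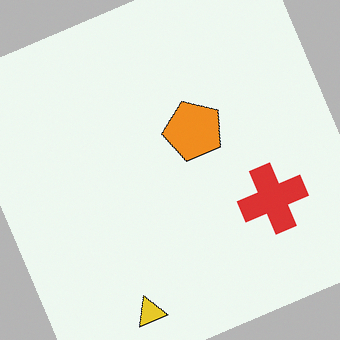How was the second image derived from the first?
It was rotated counter-clockwise by a moderate amount.

Every shape is tilted by the same angle and the image corners show triangular fill wedges — a whole-image rotation by a non-right angle.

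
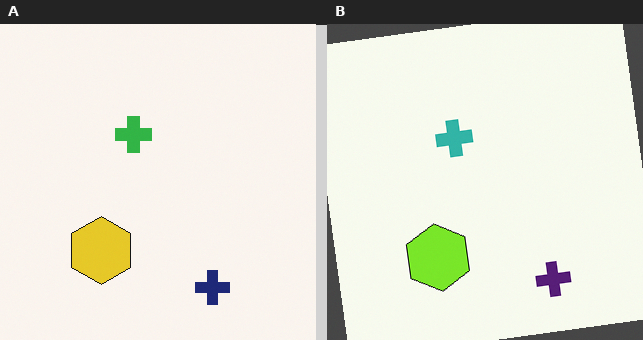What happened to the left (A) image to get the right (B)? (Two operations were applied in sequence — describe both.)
The right (B) image is the left (A) hue-shifted by a small amount, then rotated counter-clockwise by a slight angle.

Every shape's color has rotated by the same amount around the hue wheel — a uniform hue shift. Every shape is tilted by the same angle and the image corners show triangular fill wedges — a whole-image rotation by a non-right angle.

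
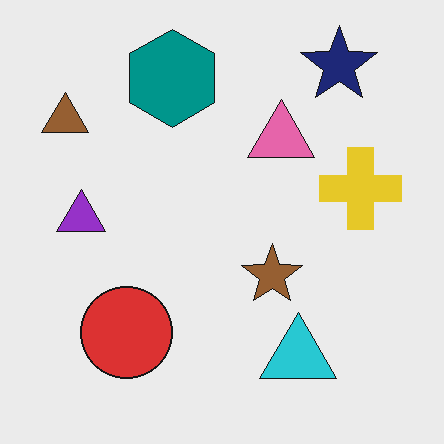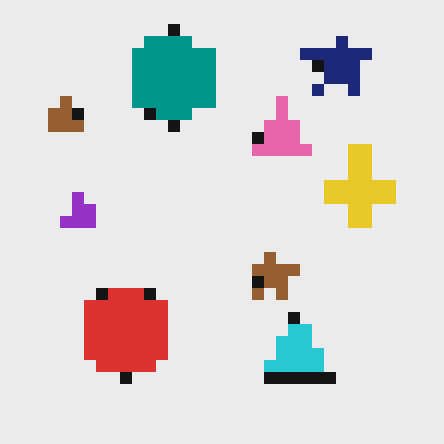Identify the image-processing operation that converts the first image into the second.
The transformation is: coarsely pixelated.

Shapes are reduced to large square blocks; fine edges and outlines are lost — a downscale-then-upscale (mosaic) effect.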